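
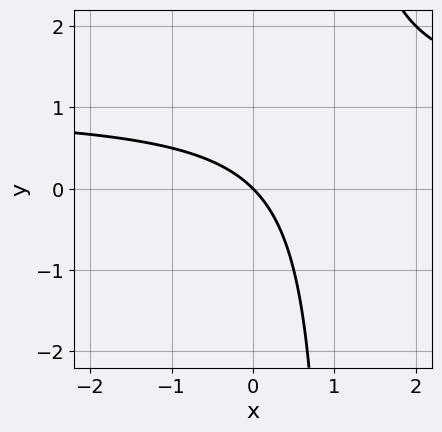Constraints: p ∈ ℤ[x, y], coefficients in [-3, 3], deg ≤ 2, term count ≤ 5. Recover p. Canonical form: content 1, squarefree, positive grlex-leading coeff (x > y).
x*y - x - y

(a) Degree: a generic line meets the curve in up to 2 points, so deg p = 2.
(b) Checking where it meets the axes: it crosses the x-axis at the gridline x = 0; it meets the y-axis at y = 0 (among the integer gridlines).
(c) Assembling these constraints gives the stated polynomial.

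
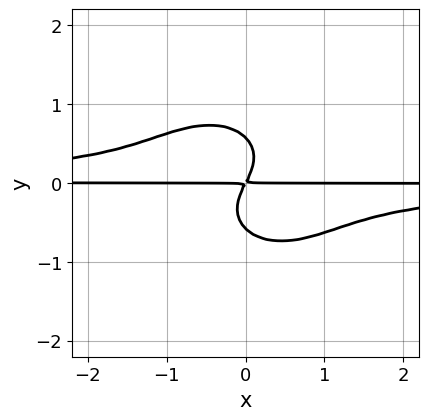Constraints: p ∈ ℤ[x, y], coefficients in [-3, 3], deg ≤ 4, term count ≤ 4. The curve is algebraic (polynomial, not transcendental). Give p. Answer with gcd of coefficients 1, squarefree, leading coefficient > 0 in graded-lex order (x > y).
First, the degree is 4 — no degree-3 curve has this shape.
Then, checking where it meets the axes: every point of the x-axis in the box is on the curve.
Finally, together with the visible shape, these determine p as stated.

3*x^2*y^2 + 3*y^4 + 2*x*y - y^2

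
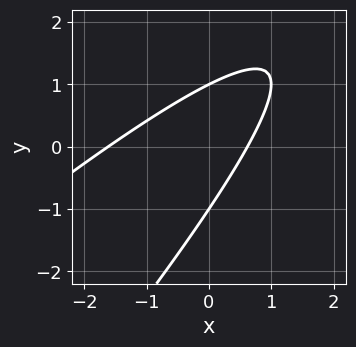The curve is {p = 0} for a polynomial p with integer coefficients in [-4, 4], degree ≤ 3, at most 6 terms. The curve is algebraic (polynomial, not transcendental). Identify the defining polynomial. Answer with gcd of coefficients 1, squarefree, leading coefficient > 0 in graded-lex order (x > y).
(a) The degree is 2 — the shape is more complex than any degree-1 curve.
(b) Reading off the gridlines: among the integer gridlines, it crosses the y-axis at y ∈ {-1, 1}.
(c) These observations pin down the coefficients.

x^2 - 2*x*y + y^2 + x - 1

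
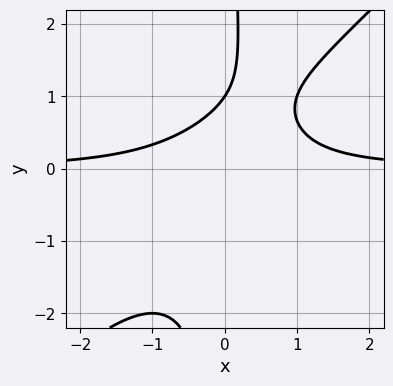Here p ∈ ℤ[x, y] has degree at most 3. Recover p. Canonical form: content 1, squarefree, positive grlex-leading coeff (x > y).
3*x^2*y - 3*x*y^2 + 2*y - 2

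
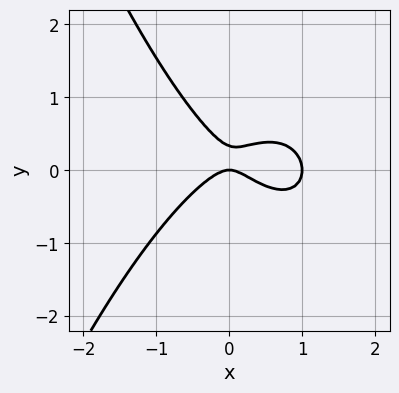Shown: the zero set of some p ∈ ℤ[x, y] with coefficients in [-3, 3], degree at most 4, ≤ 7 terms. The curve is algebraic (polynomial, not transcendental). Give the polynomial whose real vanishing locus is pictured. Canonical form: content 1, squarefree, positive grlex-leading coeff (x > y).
2*x^3 - 2*x^2 + x*y + 3*y^2 - y

(a) The degree is 3 — the shape is more complex than any degree-2 curve.
(b) From the visible intercepts: it meets the y-axis at y = 0 (among the integer gridlines); the x-axis gridline crossings are at x ∈ {0, 1}.
(c) The integer polynomial consistent with all of this is the stated p.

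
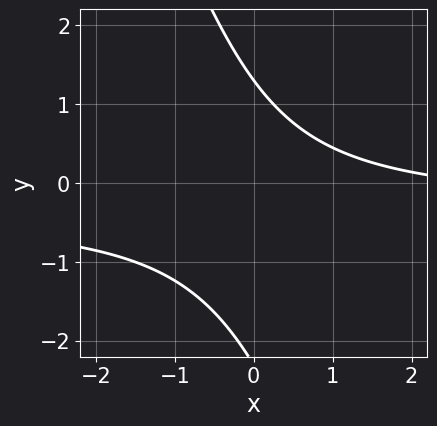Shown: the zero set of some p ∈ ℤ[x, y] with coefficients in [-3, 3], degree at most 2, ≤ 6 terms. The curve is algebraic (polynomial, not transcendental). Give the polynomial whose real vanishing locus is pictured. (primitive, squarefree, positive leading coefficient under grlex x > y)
The degree is 2 — the shape is more complex than any degree-1 curve.
Observable constraints: the curve avoids every integer x-axis point in the box.
These observations pin down the coefficients.

3*x*y + y^2 + x + y - 3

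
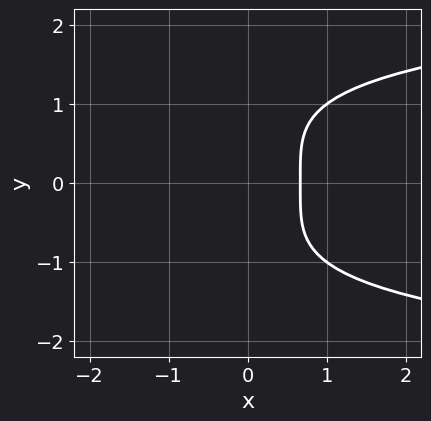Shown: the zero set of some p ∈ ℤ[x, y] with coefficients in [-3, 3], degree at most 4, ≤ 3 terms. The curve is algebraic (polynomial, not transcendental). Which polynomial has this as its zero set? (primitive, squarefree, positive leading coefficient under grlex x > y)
y^4 - 3*x + 2

1. The degree is 4 — a generic line meets the curve in up to 4 points.
2. Symmetries: mirror symmetry y ↦ −y ⇒ only even powers of y.
3. From the visible intercepts: the curve avoids every integer y-axis point in the box.
4. Matching integer coefficients to the picture gives p.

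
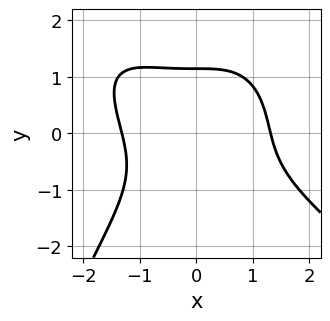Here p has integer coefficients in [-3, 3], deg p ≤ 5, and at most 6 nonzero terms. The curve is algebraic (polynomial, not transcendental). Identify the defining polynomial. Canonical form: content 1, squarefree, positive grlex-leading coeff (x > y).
1. The degree is 4 — the shape is more complex than any degree-3 curve.
2. Matching integer coefficients to the picture gives p.

x^4 + x^3*y + 2*y^3 - 3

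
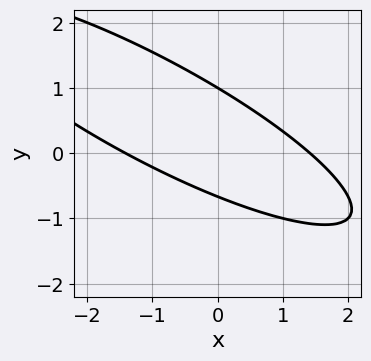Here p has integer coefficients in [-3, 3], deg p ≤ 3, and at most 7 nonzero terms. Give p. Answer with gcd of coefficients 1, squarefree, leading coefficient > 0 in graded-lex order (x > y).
x^2 + 3*x*y + 3*y^2 - y - 2

deg p = 2.
From the axis intercepts and sections: it meets the y-axis at y = 1 (among the integer gridlines).
Fitting integer coefficients to these (and the overall shape) gives p.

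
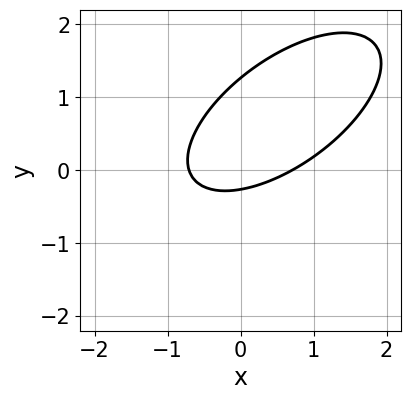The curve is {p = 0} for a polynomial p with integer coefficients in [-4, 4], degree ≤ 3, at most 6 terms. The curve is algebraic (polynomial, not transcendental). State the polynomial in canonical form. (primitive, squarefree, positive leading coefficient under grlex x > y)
2*x^2 - 3*x*y + 3*y^2 - 3*y - 1

1. Degree: a generic line meets the curve in up to 2 points, so deg p = 2.
2. Putting this together gives p.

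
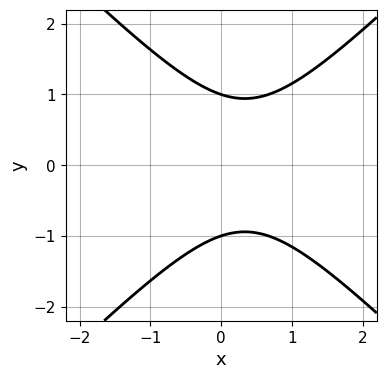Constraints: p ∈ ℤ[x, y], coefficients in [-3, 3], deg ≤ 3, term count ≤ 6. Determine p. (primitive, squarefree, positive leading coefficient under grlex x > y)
3*x^2 - 3*y^2 - 2*x + 3

Degree: the shape is more complex than any degree-1 curve, so deg p = 2.
Symmetries: mirror symmetry y ↦ −y ⇒ only even powers of y.
From the axis intercepts and sections: among the integer gridlines, it crosses the y-axis at y ∈ {-1, 1}; the curve avoids every integer x-axis point in the box.
Solving for integer coefficients yields p as stated.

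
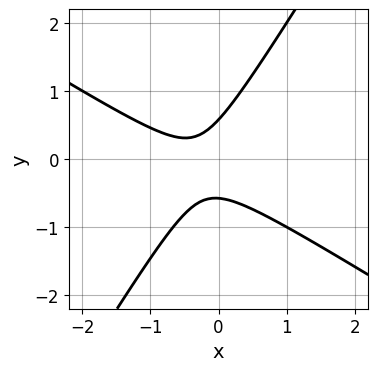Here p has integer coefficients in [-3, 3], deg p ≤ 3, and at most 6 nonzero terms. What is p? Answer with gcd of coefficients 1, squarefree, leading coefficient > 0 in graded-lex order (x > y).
3*x^2 + 3*x*y - 3*y^2 + 2*x + 1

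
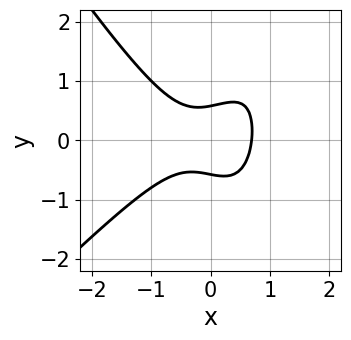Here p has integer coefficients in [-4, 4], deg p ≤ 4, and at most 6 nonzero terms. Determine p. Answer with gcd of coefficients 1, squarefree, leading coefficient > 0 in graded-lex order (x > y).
3*x^3 - x^2*y - 2*x*y^2 + 3*y^2 - 1

Degree: a generic line meets the curve in up to 3 points, so deg p = 3.
Solving for integer coefficients yields p as stated.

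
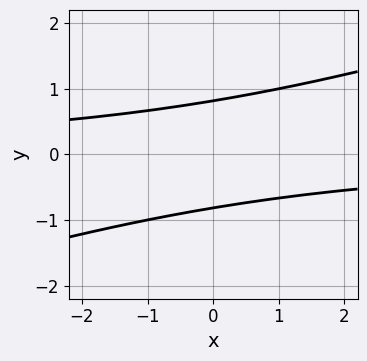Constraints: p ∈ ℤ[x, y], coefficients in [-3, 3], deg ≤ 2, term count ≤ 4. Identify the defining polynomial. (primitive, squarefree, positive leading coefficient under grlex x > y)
x*y - 3*y^2 + 2

First, degree: a generic line meets the curve in up to 2 points, so deg p = 2.
Next, against the integer gridlines: no x-intercept at any integer in the box.
Finally, assembling these constraints gives the stated polynomial.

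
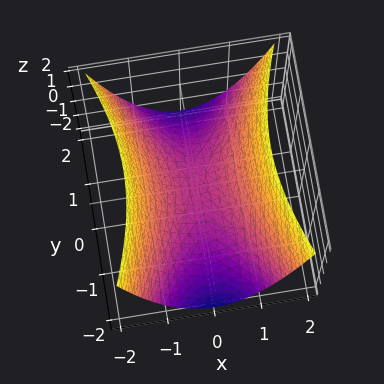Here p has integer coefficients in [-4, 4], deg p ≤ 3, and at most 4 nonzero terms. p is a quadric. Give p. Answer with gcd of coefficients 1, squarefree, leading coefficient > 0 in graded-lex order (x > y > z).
3*x^2 - y^2 - 3*z

First, deg p = 2. A hyperbolic paraboloid; a quadric.
Then, symmetries: the x ↦ −x reflection is a symmetry, so x appears only in even powers; the y ↦ −y reflection is a symmetry, so y appears only in even powers.
Next, observable constraints: it meets the z-axis at z = 0 (among the integer gridlines); it meets the x-axis at x = 0 (among the integer gridlines); one y-axis crossing is at y = 0.
Finally, these observations pin down the coefficients.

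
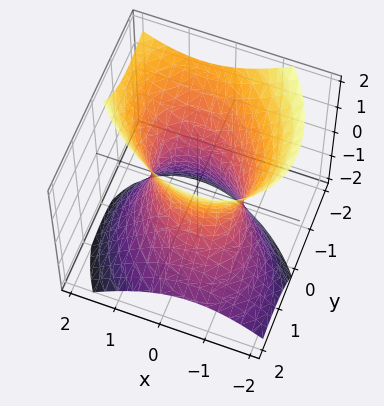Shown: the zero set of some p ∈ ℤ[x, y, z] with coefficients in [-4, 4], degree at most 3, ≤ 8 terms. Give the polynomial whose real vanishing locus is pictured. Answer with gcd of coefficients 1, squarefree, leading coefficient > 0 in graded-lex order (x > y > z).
3*x^2 + 2*x*y + 3*y^2 + 3*y*z - 2*z^2 - 3

First, degree: no degree-1 surface has this shape, so deg p = 2.
Then, reading off the gridlines: among the integer gridlines, it crosses the y-axis at y ∈ {-1, 1}; among the integer gridlines, it crosses the x-axis at x ∈ {-1, 1}; no z-intercept at any integer in the box.
Finally, these observations pin down the coefficients.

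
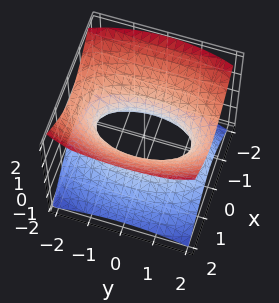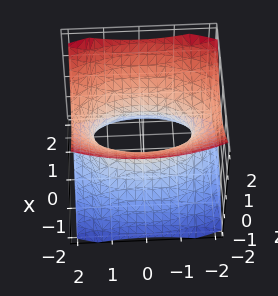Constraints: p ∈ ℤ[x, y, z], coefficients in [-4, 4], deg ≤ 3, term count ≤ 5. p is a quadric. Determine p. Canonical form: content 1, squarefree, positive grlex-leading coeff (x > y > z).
3*x^2 + y^2 - 3*z^2 - 2

(a) The degree is 2 — one connected sheet with a waist; a quadric.
(b) Symmetries: it's symmetric under z → −z, forcing even powers of z; mirror symmetry y ↦ −y ⇒ only even powers of y; it's symmetric under x → −x, forcing even powers of x.
(c) Reading off the gridlines: it misses every integer gridline on the z-axis.
(d) Solving for integer coefficients yields p as stated.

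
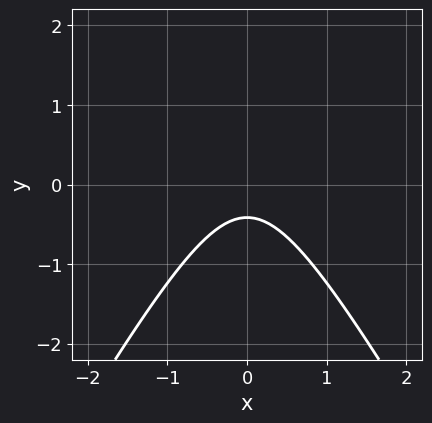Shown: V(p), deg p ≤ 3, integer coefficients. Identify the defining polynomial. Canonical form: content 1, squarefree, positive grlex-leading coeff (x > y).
3*x^2 - y^2 + 2*y + 1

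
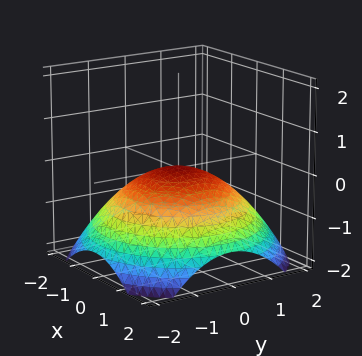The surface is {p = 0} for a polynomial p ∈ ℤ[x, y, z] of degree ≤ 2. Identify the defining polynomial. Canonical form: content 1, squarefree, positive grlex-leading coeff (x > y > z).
x^2 + y^2 + 3*z

Degree: a paraboloid; a quadric, so deg p = 2.
Symmetry: every cross-section ⟂ z is a circle, so x, y appear only via x² + y².
Against the integer gridlines: a circular section at z = -1 has radius between 1 and 2; it crosses the z-axis at the gridline z = 0; it meets the y-axis at y = 0 (among the integer gridlines).
Putting this together gives p.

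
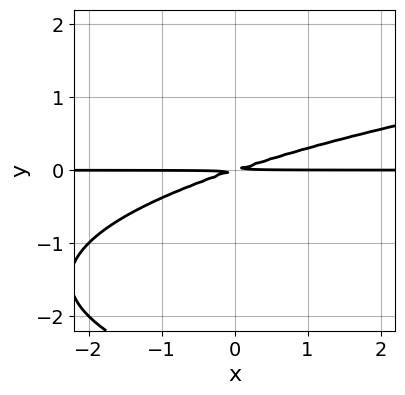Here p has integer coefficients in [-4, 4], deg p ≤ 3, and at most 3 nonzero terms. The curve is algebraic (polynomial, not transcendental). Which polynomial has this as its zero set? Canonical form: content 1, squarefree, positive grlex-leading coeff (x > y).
y^3 - x*y + 3*y^2

1. Degree: no degree-2 curve has this shape, so deg p = 3.
2. Against the integer gridlines: the visible x-axis segment lies entirely on the curve.
3. Assembling these constraints gives the stated polynomial.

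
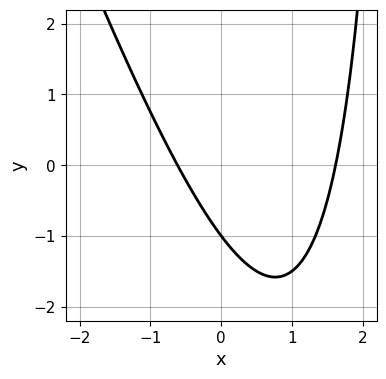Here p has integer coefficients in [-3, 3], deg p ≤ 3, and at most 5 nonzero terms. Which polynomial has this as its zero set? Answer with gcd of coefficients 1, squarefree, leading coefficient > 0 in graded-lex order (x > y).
1. The degree is 2 — no degree-1 curve has this shape.
2. From the visible intercepts: one y-axis crossing is at y = -1.
3. The integer polynomial consistent with all of this is the stated p.

3*x^2 + x*y - 3*x - 3*y - 3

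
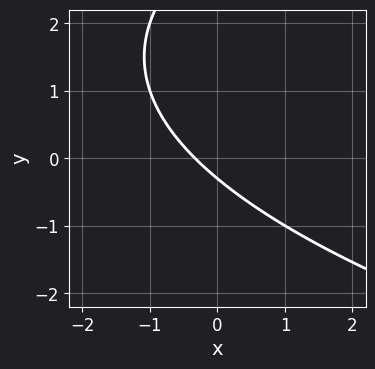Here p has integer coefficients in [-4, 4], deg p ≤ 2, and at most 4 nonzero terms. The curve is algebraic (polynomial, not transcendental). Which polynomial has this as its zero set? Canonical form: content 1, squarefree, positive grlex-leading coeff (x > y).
y^2 - 3*x - 3*y - 1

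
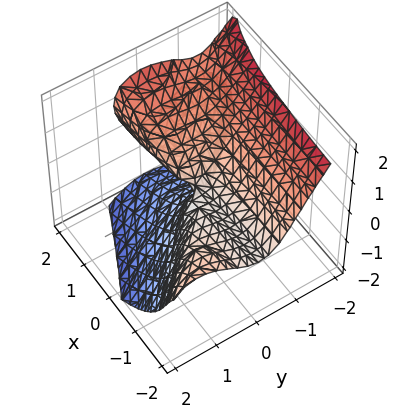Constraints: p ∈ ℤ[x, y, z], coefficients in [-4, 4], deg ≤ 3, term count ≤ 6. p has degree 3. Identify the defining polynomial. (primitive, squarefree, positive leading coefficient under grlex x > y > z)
First, deg p = 3. No degree-2 surface has this shape.
Next, against the integer gridlines: one y-axis crossing is at y = 0; it crosses the z-axis at the gridline z = 0; every point of the x-axis in the box is on the surface.
Finally, putting this together gives p.

3*x*y^2 + 3*y^3 + 2*z^3 - 3*x*z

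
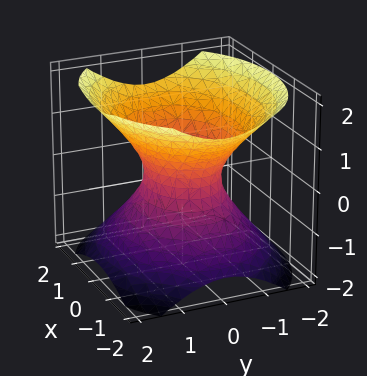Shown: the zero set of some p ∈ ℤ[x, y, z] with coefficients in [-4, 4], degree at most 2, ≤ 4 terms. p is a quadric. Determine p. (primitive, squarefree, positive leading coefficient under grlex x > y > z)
The degree is 2 — an hourglass — one-sheet hyperboloid; a quadric.
Symmetries: mirror symmetry y ↦ −y ⇒ only even powers of y; mirror symmetry x ↦ −x ⇒ only even powers of x; the z ↦ −z reflection is a symmetry, so z appears only in even powers.
Checking where it meets the axes: the surface avoids every integer z-axis point in the box; among the integer gridlines, it crosses the x-axis at x ∈ {-1, 1}.
The integer polynomial consistent with all of this is the stated p.

2*x^2 + 3*y^2 - 3*z^2 - 2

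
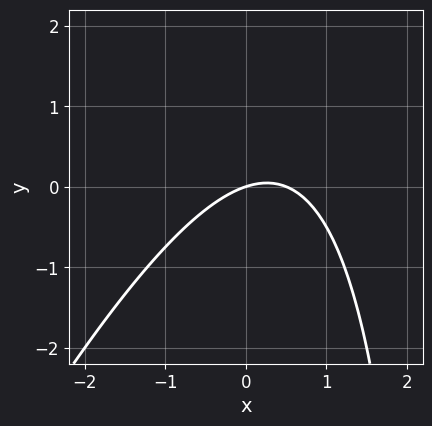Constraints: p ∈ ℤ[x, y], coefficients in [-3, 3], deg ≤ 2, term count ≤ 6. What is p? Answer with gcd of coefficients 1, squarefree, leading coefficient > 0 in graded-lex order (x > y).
(a) deg p = 2.
(b) Checking where it meets the axes: it meets the x-axis at x = 0 (among the integer gridlines); it meets the y-axis at y = 0 (among the integer gridlines).
(c) Matching integer coefficients to the picture gives p.

2*x^2 - x*y - x + 3*y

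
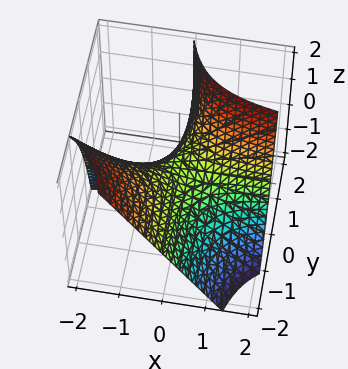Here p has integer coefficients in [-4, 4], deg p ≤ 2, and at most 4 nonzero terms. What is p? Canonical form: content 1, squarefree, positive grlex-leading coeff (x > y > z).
3*x*y + y*z - 2*z

First, degree: a generic line meets the surface in up to 2 points, so deg p = 2.
Next, from the axis intercepts and sections: the visible x-axis segment lies entirely on the surface; the visible y-axis segment lies entirely on the surface; one z-axis crossing is at z = 0.
Finally, solving for integer coefficients yields p as stated.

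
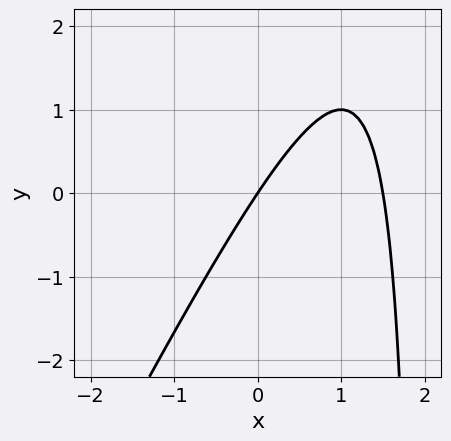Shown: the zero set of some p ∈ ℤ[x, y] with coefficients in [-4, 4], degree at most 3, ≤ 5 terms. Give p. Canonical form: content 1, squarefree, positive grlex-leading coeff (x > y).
deg p = 2.
Checking where it meets the axes: it meets the x-axis at x = 0 (among the integer gridlines); one y-axis crossing is at y = 0.
The integer polynomial consistent with all of this is the stated p.

2*x^2 - x*y - 3*x + 2*y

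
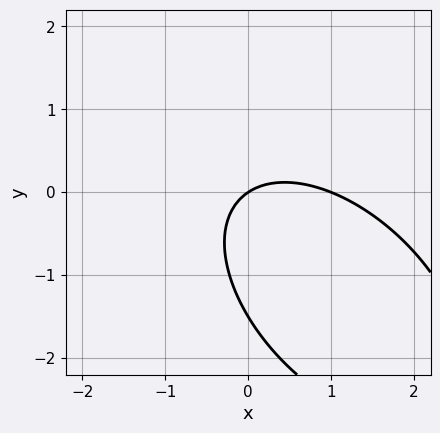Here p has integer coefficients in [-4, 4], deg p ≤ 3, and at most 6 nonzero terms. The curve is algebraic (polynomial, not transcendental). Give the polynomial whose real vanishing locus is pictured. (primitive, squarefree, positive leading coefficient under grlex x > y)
1. Degree: the shape is more complex than any degree-1 curve, so deg p = 2.
2. Reading off the gridlines: among the integer gridlines, it crosses the x-axis at x ∈ {0, 1}; it crosses the y-axis at the gridline y = 0.
3. Putting this together gives p.

2*x^2 + 2*x*y + 2*y^2 - 2*x + 3*y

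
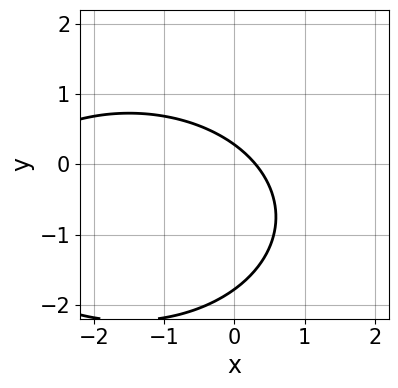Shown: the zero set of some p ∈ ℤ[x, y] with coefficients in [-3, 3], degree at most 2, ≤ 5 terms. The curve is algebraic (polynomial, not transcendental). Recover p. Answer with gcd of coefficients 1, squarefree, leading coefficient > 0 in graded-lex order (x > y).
First, deg p = 2. No degree-1 curve has this shape.
Finally, matching integer coefficients to the picture gives p.

x^2 + 2*y^2 + 3*x + 3*y - 1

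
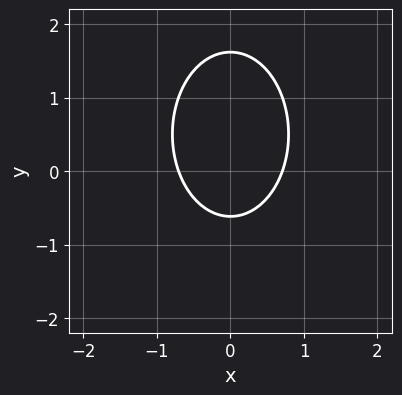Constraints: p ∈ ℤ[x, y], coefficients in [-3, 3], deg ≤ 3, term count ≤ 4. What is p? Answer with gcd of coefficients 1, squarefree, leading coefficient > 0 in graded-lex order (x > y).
2*x^2 + y^2 - y - 1

First, the degree is 2 — a generic line meets the curve in up to 2 points.
Then, symmetries: it's symmetric under x → −x, forcing even powers of x.
Finally, together with the visible shape, these determine p as stated.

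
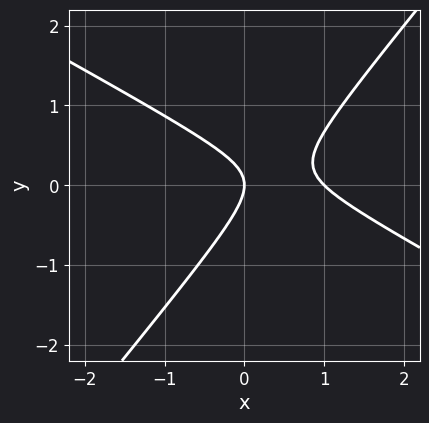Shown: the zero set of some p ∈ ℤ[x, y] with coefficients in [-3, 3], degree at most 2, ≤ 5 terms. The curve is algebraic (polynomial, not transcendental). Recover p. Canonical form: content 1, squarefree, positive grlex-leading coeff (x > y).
2*x^2 + 2*x*y - 3*y^2 - 2*x

The degree is 2 — the shape is more complex than any degree-1 curve.
Checking where it meets the axes: it meets the y-axis at y = 0 (among the integer gridlines); the x-axis gridline crossings are at x ∈ {0, 1}.
Together with the visible shape, these determine p as stated.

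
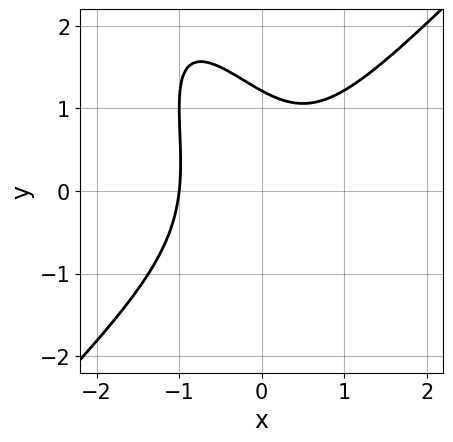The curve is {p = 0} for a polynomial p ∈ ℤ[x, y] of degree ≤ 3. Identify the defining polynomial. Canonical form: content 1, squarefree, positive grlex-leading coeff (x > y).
Degree: no degree-2 curve has this shape, so deg p = 3.
Observable constraints: it meets the x-axis at x = -1 (among the integer gridlines).
Matching integer coefficients to the picture gives p.

3*x^3 - 2*x*y^2 - y^3 - y + 3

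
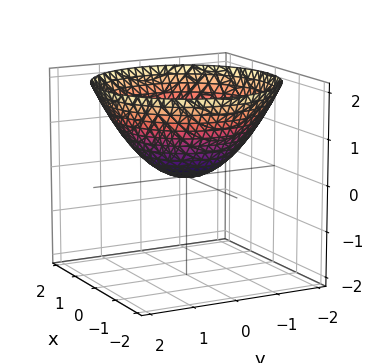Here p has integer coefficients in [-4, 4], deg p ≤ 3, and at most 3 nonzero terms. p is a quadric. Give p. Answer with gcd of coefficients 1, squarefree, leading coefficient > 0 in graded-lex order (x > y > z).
x^2 + y^2 - 2*z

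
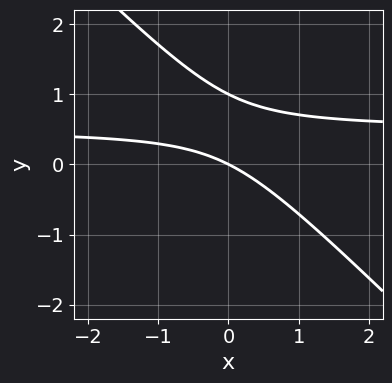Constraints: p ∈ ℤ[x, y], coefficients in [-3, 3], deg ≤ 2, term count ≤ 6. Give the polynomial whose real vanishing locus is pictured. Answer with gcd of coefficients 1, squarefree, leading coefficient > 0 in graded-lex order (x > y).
1. Degree: the shape is more complex than any degree-1 curve, so deg p = 2.
2. Reading off the gridlines: among the integer gridlines, it crosses the y-axis at y ∈ {0, 1}; one x-axis crossing is at x = 0.
3. These observations pin down the coefficients.

2*x*y + 2*y^2 - x - 2*y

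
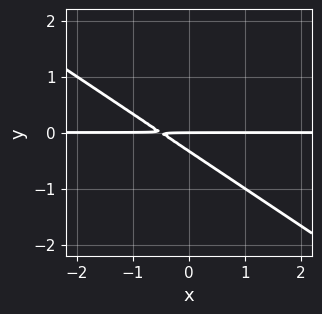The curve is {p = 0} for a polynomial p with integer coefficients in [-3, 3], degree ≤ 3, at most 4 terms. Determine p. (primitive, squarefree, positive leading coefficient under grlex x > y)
2*x*y + 3*y^2 + y

(a) The degree is 2 — a generic line meets the curve in up to 2 points.
(b) Observable constraints: every point of the x-axis in the box is on the curve; it crosses the y-axis at the gridline y = 0.
(c) Together with the visible shape, these determine p as stated.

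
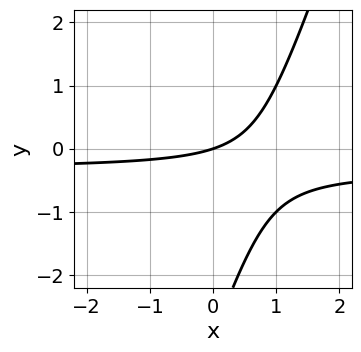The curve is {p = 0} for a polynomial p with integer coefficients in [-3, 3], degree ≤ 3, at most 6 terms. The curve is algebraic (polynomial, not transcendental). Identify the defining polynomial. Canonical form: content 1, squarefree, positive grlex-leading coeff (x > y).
First, degree: a generic line meets the curve in up to 2 points, so deg p = 2.
Next, from the visible intercepts: it crosses the x-axis at the gridline x = 0; one y-axis crossing is at y = 0.
Finally, assembling these constraints gives the stated polynomial.

3*x*y - y^2 + x - 3*y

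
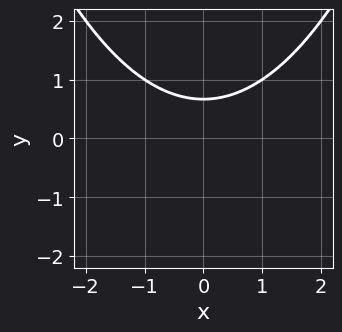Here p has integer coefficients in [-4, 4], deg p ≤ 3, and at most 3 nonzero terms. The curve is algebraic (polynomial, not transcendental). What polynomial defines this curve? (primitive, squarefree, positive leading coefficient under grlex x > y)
x^2 - 3*y + 2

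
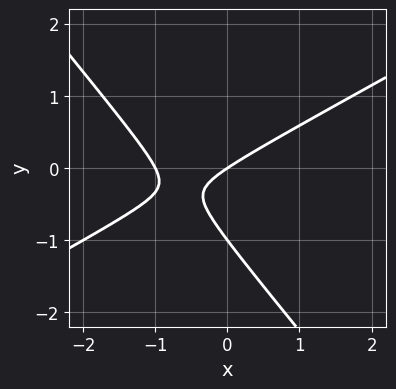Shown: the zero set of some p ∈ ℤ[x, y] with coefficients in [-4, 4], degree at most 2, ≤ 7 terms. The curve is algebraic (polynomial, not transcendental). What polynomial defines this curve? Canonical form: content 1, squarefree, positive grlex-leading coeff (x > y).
1. deg p = 2. A generic line meets the curve in up to 2 points.
2. From the axis intercepts and sections: among the integer gridlines, it crosses the x-axis at x ∈ {-1, 0}; among the integer gridlines, it crosses the y-axis at y ∈ {-1, 0}.
3. These observations pin down the coefficients.

2*x^2 - 2*x*y - 3*y^2 + 2*x - 3*y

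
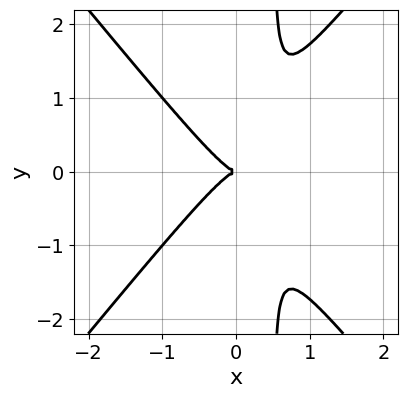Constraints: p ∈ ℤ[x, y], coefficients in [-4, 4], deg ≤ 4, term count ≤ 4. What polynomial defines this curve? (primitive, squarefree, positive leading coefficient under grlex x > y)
3*x^3 - 2*x*y^2 + y^2

(a) The degree is 3 — no degree-2 curve has this shape.
(b) Symmetries: mirror symmetry y ↦ −y ⇒ only even powers of y.
(c) Checking where it meets the axes: it meets the y-axis at y = 0 (among the integer gridlines); it crosses the x-axis at the gridline x = 0.
(d) Fitting integer coefficients to these (and the overall shape) gives p.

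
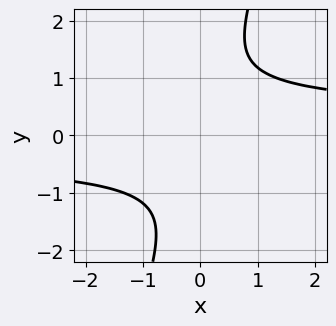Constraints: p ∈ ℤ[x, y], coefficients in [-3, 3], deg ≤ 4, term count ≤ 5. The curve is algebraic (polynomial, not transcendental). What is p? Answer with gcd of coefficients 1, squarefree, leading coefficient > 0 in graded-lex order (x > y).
(a) The degree is 4 — a generic line meets the curve in up to 4 points.
(b) Checking where it meets the axes: it misses every integer gridline on the x-axis; it misses every integer gridline on the y-axis.
(c) Solving for integer coefficients yields p as stated.

3*x*y^3 - y^4 - 3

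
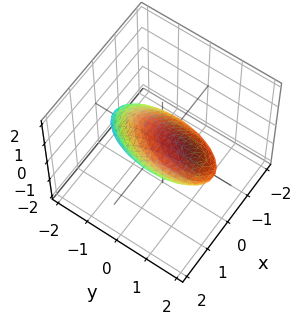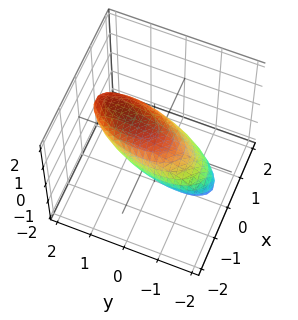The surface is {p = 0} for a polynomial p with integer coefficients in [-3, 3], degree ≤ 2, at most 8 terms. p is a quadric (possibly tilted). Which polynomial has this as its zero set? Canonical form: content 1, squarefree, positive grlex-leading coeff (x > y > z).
3*x^2 - x*y + y^2 - 2*y*z + 3*z^2 - 2

(a) deg p = 2. A generic line meets the surface in up to 2 points.
(b) Solving for integer coefficients yields p as stated.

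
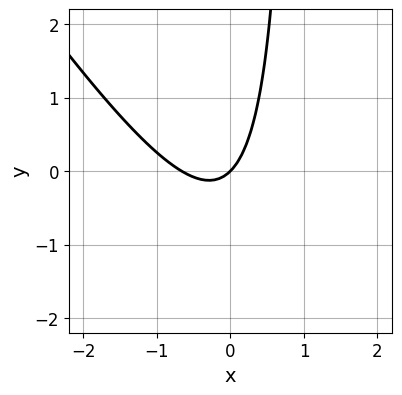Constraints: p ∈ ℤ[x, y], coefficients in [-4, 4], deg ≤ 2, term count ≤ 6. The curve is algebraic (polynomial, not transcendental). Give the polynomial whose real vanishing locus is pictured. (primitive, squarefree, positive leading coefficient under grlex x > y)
3*x^2 + 2*x*y + 2*x - 2*y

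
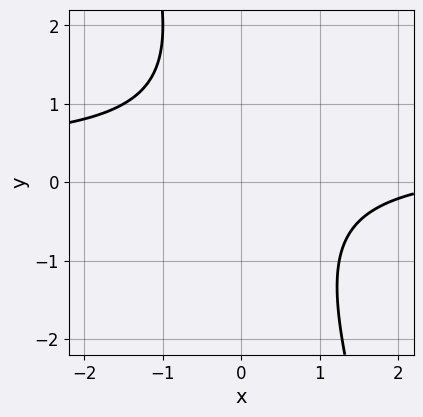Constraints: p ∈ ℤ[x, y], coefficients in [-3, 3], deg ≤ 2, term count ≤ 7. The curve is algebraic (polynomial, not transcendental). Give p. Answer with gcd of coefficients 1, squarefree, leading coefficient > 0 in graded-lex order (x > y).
3*x*y + y^2 - x - y + 3

1. deg p = 2. A generic line meets the curve in up to 2 points.
2. From the visible intercepts: no x-intercept at any integer in the box; the curve avoids every integer y-axis point in the box.
3. The integer polynomial consistent with all of this is the stated p.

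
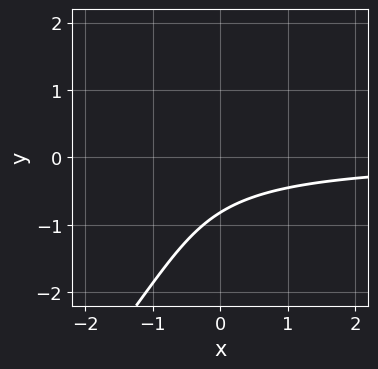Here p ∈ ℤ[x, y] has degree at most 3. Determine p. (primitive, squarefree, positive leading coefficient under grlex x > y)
1. deg p = 3. The shape is more complex than any degree-2 curve.
2. Observable constraints: it misses every integer gridline on the x-axis.
3. Together with the visible shape, these determine p as stated.

x*y^2 - y^3 - 3*x*y - 3*y - 3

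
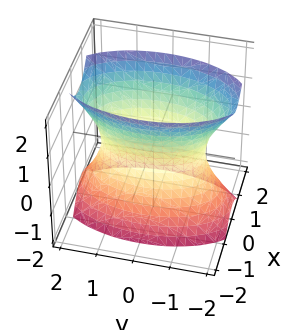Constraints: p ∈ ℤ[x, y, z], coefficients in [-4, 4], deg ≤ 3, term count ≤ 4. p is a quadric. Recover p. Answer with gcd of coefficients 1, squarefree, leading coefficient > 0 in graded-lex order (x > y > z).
(a) Degree: an hourglass — one-sheet hyperboloid; a quadric, so deg p = 2.
(b) Symmetries: mirror symmetry y ↦ −y ⇒ only even powers of y; it's symmetric under x → −x, forcing even powers of x; it's symmetric under z → −z, forcing even powers of z.
(c) From the axis intercepts and sections: no z-intercept at any integer in the box.
(d) Matching integer coefficients to the picture gives p.

3*x^2 + y^2 - z^2 - 2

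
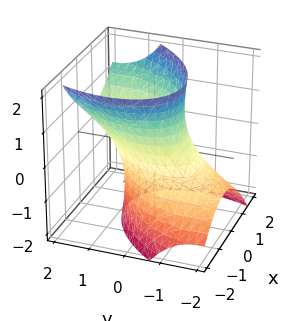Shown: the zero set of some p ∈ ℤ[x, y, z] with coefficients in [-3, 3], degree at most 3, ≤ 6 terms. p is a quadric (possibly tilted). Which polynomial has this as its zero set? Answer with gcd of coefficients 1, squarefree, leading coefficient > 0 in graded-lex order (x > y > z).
(a) deg p = 2. A generic line meets the surface in up to 2 points.
(b) Observable constraints: the x-axis gridline crossings are at x ∈ {-1, 1}; no z-intercept at any integer in the box.
(c) Matching integer coefficients to the picture gives p.

3*x^2 - 2*x*y + 2*y^2 - 3*y*z - z^2 - 3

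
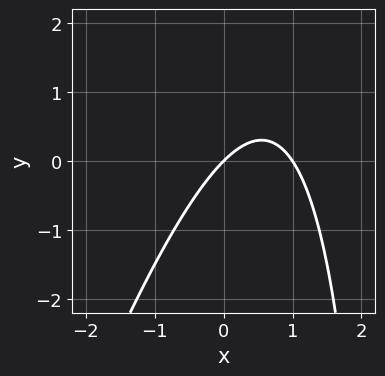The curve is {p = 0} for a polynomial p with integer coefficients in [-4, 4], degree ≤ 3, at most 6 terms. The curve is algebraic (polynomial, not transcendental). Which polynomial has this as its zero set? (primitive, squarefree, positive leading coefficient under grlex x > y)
1. The degree is 2 — a generic line meets the curve in up to 2 points.
2. Against the integer gridlines: the x-axis gridline crossings are at x ∈ {0, 1}; it meets the y-axis at y = 0 (among the integer gridlines).
3. Putting this together gives p.

3*x^2 - x*y - 3*x + 3*y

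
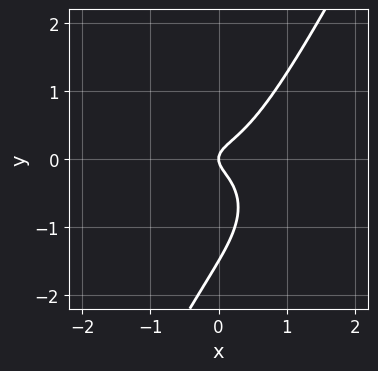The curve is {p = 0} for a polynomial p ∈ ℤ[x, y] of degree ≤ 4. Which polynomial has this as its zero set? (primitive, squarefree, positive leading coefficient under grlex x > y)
3*x^3 + 3*x*y^2 - 2*y^3 - 3*y^2 + x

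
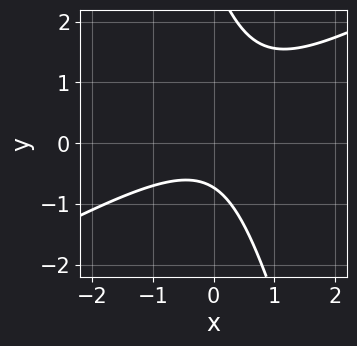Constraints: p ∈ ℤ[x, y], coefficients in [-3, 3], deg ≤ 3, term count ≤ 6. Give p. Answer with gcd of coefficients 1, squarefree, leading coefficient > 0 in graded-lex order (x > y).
2*x^2 - 3*x*y - y^2 + 2*y + 2

1. Degree: the shape is more complex than any degree-1 curve, so deg p = 2.
2. From the visible intercepts: the curve avoids every integer x-axis point in the box.
3. Putting this together gives p.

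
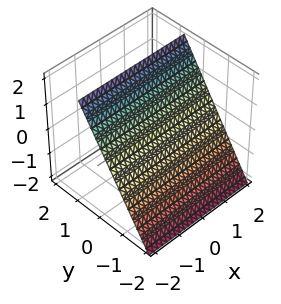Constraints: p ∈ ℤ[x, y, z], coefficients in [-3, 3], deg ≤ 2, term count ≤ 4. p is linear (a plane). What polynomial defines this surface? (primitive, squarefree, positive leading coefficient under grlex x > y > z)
3*y - 2*z + 2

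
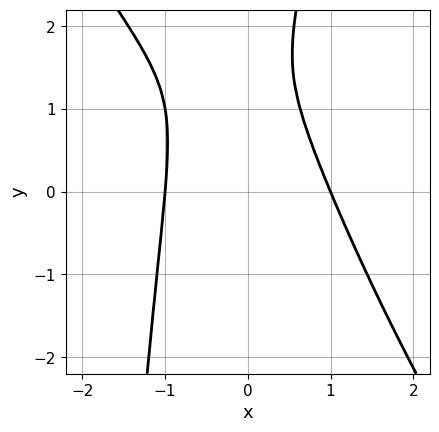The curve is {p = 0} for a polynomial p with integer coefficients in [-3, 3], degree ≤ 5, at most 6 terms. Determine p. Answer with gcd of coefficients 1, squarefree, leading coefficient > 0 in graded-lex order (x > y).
1. deg p = 4. The shape is more complex than any degree-3 curve.
2. Observable constraints: it misses every integer gridline on the y-axis; among the integer gridlines, it crosses the x-axis at x ∈ {-1, 1}.
3. Assembling these constraints gives the stated polynomial.

3*x^4 + 2*x^3*y - y^2 + 3*y - 3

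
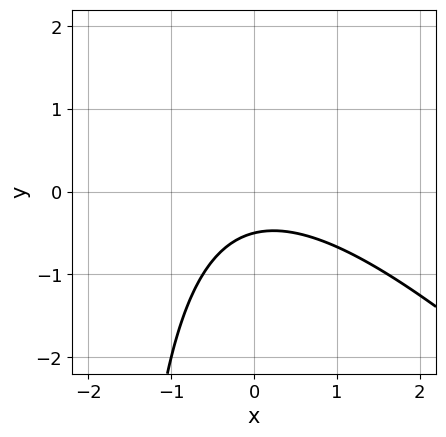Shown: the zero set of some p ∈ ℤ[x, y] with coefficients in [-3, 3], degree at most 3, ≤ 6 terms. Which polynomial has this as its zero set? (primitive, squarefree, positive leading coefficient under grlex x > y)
(a) deg p = 2. No degree-1 curve has this shape.
(b) From the axis intercepts and sections: no x-intercept at any integer in the box.
(c) The integer polynomial consistent with all of this is the stated p.

x^2 + x*y + 2*y + 1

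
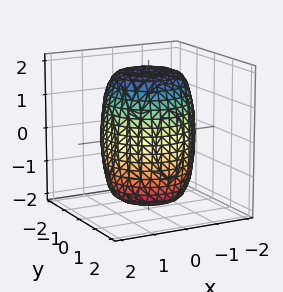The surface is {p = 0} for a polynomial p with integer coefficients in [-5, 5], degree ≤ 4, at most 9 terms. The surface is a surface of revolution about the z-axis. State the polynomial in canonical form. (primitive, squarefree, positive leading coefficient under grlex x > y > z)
First, degree: no degree-3 surface has this shape, so deg p = 4.
Then, by symmetry, every cross-section ⟂ z is a circle, so x, y appear only via x² + y².
Then, against the integer gridlines: a circular section at z = -1 has radius between 1 and 2.
Finally, together with the visible shape, these determine p as stated.

2*x^4 + 4*x^2*y^2 + 2*y^4 - 2*x^2 - 2*y^2 + z^2 - 3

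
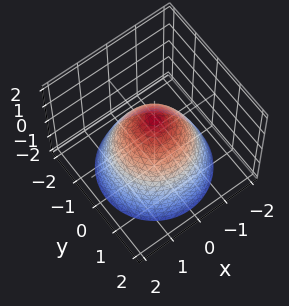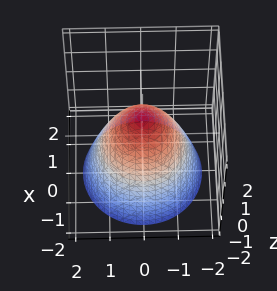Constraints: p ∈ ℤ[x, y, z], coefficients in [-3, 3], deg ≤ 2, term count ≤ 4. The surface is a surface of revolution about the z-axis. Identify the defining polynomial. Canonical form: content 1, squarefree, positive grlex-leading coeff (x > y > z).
x^2 + y^2 + z - 1

First, the degree is 2 — no degree-1 surface has this shape.
Next, symmetry: the surface is invariant under rotation about z: p = q(x² + y², z).
Then, observable constraints: one z-axis crossing is at z = 1; the x-axis gridline crossings are at x ∈ {-1, 1}; a circular section at z = -1 has radius between 1 and 2; among the integer gridlines, it crosses the y-axis at y ∈ {-1, 1}.
Finally, the integer polynomial consistent with all of this is the stated p.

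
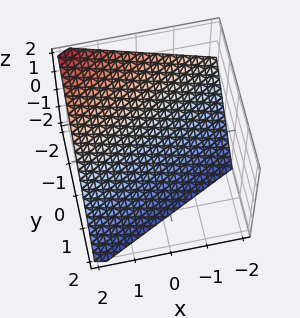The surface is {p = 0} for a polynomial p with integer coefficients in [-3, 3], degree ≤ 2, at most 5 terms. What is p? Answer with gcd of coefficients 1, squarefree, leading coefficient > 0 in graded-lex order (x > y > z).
x - 2*y - 2*z - 2

(a) deg p = 1.
(b) Reading off the gridlines: it crosses the z-axis at the gridline z = -1; it crosses the x-axis at the gridline x = 2; one y-axis crossing is at y = -1.
(c) Solving for integer coefficients yields p as stated.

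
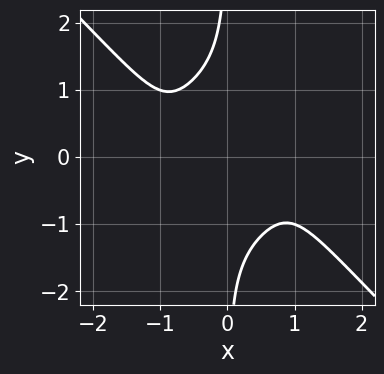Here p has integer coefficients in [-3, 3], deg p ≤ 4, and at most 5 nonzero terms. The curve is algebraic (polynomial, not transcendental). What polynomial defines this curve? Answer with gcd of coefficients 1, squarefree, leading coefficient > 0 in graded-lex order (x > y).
First, deg p = 4. A generic line meets the curve in up to 4 points.
Then, observable constraints: the curve avoids every integer x-axis point in the box; the curve avoids every integer y-axis point in the box.
Finally, solving for integer coefficients yields p as stated.

x^4 + x*y^3 - x^2 + 1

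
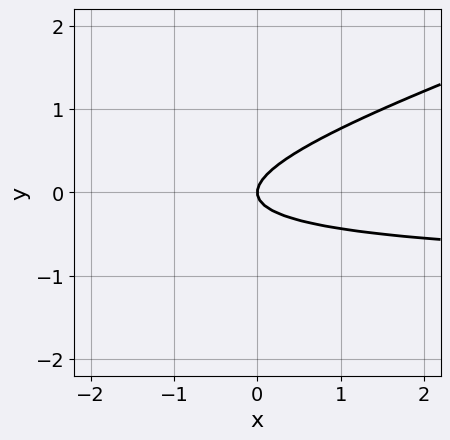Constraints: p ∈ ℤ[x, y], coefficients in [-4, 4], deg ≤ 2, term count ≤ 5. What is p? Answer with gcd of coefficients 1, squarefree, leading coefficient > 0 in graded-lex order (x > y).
Degree: a generic line meets the curve in up to 2 points, so deg p = 2.
Reading off the gridlines: one y-axis crossing is at y = 0; it crosses the x-axis at the gridline x = 0.
Assembling these constraints gives the stated polynomial.

x*y - 3*y^2 + x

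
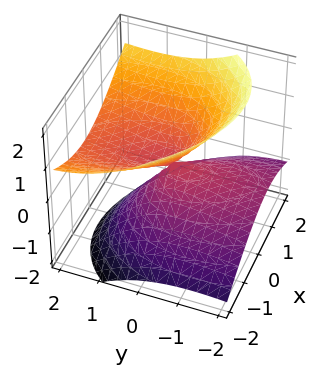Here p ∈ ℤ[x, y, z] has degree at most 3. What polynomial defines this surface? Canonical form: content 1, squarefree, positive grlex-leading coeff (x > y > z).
2*x^2 + x*y + y^2 - 3*y*z - 3*z^2

First, degree: the shape is more complex than any degree-1 surface, so deg p = 2.
Then, checking where it meets the axes: it meets the z-axis at z = 0 (among the integer gridlines); it meets the x-axis at x = 0 (among the integer gridlines); it meets the y-axis at y = 0 (among the integer gridlines).
Finally, assembling these constraints gives the stated polynomial.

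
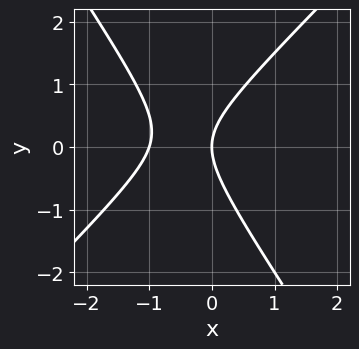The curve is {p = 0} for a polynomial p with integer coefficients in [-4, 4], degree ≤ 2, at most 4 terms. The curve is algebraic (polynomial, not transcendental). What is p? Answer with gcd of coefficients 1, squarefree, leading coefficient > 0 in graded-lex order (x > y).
1. deg p = 2. The shape is more complex than any degree-1 curve.
2. Reading off the gridlines: among the integer gridlines, it crosses the x-axis at x ∈ {-1, 0}; it crosses the y-axis at the gridline y = 0.
3. Solving for integer coefficients yields p as stated.

3*x^2 - x*y - 2*y^2 + 3*x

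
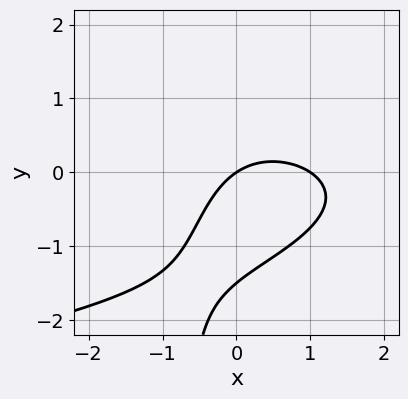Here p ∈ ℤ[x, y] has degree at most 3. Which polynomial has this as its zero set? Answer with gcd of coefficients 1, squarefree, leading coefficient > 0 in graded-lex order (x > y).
2*x*y^2 + 2*x^2 + 2*y^2 - 2*x + 3*y

Degree: the shape is more complex than any degree-2 curve, so deg p = 3.
From the visible intercepts: it crosses the y-axis at the gridline y = 0; the x-axis gridline crossings are at x ∈ {0, 1}.
Solving for integer coefficients yields p as stated.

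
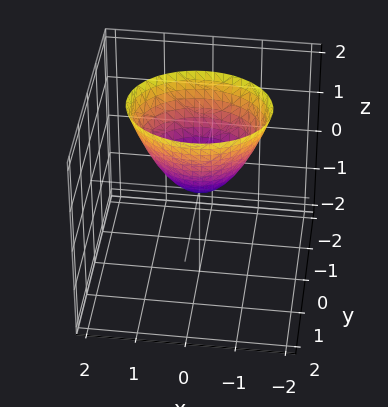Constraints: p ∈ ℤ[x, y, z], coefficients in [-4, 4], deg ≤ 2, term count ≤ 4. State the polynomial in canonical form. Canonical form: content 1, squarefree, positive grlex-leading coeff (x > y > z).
deg p = 2.
Symmetries: it's symmetric under x → −x, forcing even powers of x; mirror symmetry y ↦ −y ⇒ only even powers of y.
Against the integer gridlines: it meets the y-axis at y = 0 (among the integer gridlines); one x-axis crossing is at x = 0.
The integer polynomial consistent with all of this is the stated p.

2*x^2 + 3*y^2 - 2*z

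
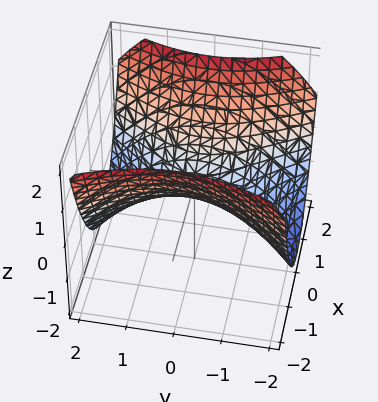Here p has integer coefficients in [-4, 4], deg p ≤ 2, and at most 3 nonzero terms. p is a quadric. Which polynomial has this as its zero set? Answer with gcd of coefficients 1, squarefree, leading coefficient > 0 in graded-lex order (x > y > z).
(a) deg p = 2. A saddle surface; a quadric.
(b) Symmetries: the x ↦ −x reflection is a symmetry, so x appears only in even powers; mirror symmetry y ↦ −y ⇒ only even powers of y.
(c) Checking where it meets the axes: it meets the y-axis at y = 0 (among the integer gridlines); one z-axis crossing is at z = 0; one x-axis crossing is at x = 0.
(d) Putting this together gives p.

2*x^2 - y^2 - 3*z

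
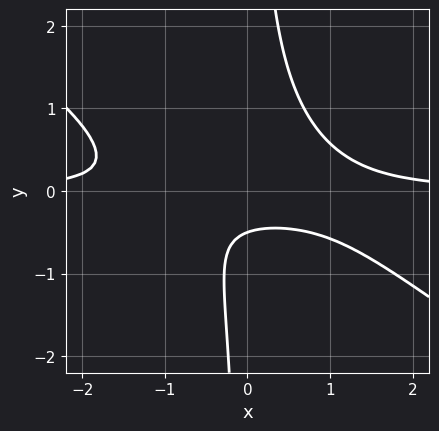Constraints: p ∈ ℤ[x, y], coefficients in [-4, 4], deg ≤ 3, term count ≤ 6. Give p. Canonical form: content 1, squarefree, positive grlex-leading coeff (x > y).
(a) deg p = 3. A generic line meets the curve in up to 3 points.
(b) Observable constraints: the curve avoids every integer x-axis point in the box.
(c) The integer polynomial consistent with all of this is the stated p.

2*x^2*y + 3*x*y^2 - 2*y - 1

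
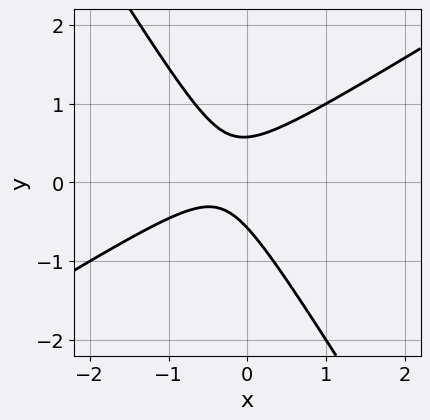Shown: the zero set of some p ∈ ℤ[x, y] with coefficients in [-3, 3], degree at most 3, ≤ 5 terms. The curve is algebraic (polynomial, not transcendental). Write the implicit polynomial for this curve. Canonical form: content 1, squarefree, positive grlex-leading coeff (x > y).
The degree is 2 — a generic line meets the curve in up to 2 points.
Reading off the gridlines: it misses every integer gridline on the x-axis.
The integer polynomial consistent with all of this is the stated p.

3*x^2 - 3*x*y - 3*y^2 + 2*x + 1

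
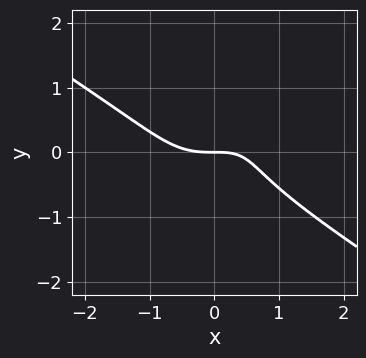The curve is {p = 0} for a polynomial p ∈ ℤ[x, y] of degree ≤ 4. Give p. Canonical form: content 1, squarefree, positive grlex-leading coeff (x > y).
Degree: the shape is more complex than any degree-2 curve, so deg p = 3.
Checking where it meets the axes: one y-axis crossing is at y = 0; one x-axis crossing is at x = 0.
Solving for integer coefficients yields p as stated.

2*x^3 - 3*x*y^2 + 3*y^3 - 2*x*y + 3*y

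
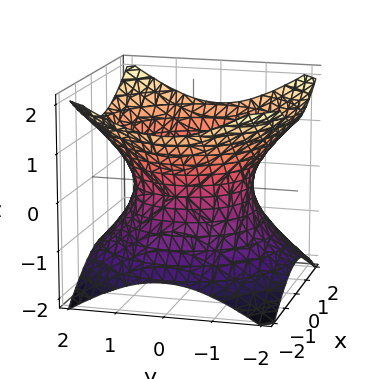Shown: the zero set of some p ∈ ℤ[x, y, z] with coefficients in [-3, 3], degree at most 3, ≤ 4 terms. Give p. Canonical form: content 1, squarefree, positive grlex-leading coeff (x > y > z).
Degree: an hourglass — one-sheet hyperboloid; a quadric, so deg p = 2.
Symmetries: the z ↦ −z reflection is a symmetry, so z appears only in even powers; every cross-section ⟂ z is a circle, so x, y appear only via x² + y².
Against the integer gridlines: it misses every integer gridline on the z-axis; a circular section at z = 0 has radius between 1 and 2.
The integer polynomial consistent with all of this is the stated p.

2*x^2 + 2*y^2 - 3*z^2 - 3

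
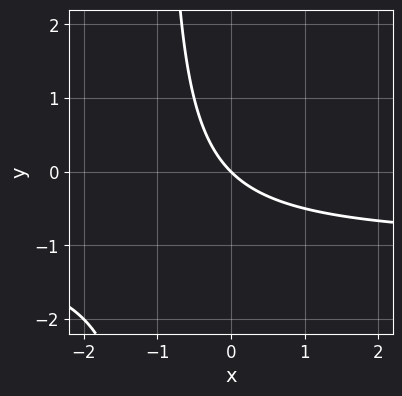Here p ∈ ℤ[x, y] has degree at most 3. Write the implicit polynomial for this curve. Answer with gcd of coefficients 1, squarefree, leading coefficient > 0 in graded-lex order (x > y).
deg p = 2.
From the axis intercepts and sections: it meets the x-axis at x = 0 (among the integer gridlines); one y-axis crossing is at y = 0.
Solving for integer coefficients yields p as stated.

x*y + x + y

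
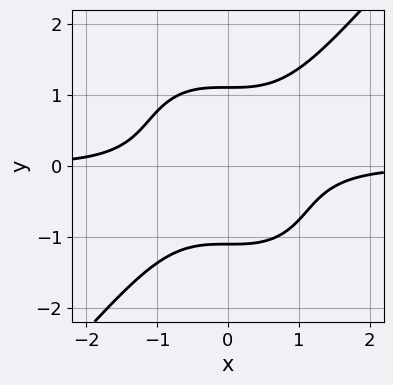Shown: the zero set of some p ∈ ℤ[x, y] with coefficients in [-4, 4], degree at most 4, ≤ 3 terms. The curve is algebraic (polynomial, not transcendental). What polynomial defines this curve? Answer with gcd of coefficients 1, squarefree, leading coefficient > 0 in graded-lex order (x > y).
3*x^3*y - 2*y^4 + 3

Degree: the shape is more complex than any degree-3 curve, so deg p = 4.
Checking where it meets the axes: the curve avoids every integer x-axis point in the box.
Assembling these constraints gives the stated polynomial.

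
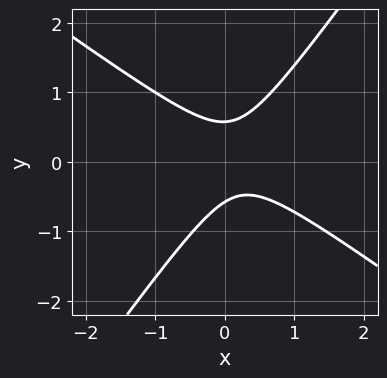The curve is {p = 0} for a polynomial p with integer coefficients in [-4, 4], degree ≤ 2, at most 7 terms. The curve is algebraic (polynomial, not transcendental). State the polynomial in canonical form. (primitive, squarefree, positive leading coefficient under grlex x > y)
deg p = 2. The shape is more complex than any degree-1 curve.
Against the integer gridlines: no x-intercept at any integer in the box.
Fitting integer coefficients to these (and the overall shape) gives p.

3*x^2 + 2*x*y - 3*y^2 - x + 1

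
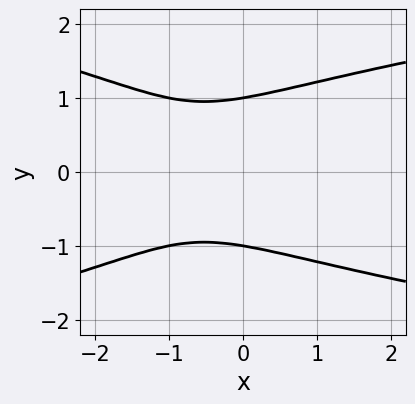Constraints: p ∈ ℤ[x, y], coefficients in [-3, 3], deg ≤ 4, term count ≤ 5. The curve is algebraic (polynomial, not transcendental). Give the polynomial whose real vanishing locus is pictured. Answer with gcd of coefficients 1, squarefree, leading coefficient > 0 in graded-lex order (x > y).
3*y^4 + x*y^2 - 2*x^2 - 3*x - 3

1. Degree: a generic line meets the curve in up to 4 points, so deg p = 4.
2. Symmetries: it's symmetric under y → −y, forcing even powers of y.
3. From the axis intercepts and sections: the y-axis gridline crossings are at y ∈ {-1, 1}; the curve avoids every integer x-axis point in the box.
4. The integer polynomial consistent with all of this is the stated p.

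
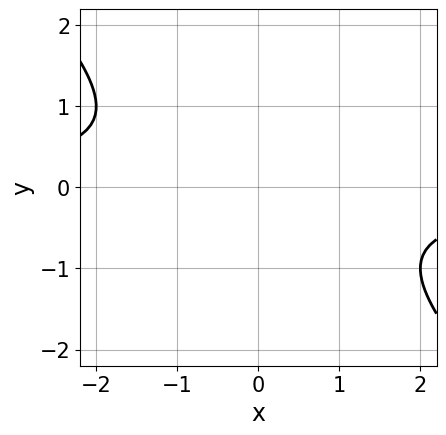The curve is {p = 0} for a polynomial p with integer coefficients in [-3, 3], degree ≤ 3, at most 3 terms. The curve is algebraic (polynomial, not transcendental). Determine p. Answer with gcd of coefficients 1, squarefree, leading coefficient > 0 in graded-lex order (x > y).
x*y + y^2 + 1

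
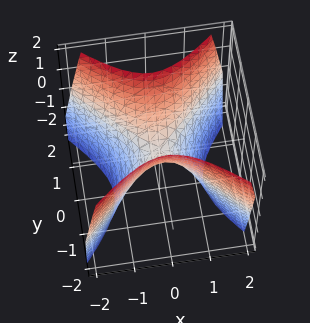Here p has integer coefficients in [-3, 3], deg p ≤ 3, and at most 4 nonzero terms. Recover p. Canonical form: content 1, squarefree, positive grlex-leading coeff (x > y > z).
3*x^2 - 3*y^2 + 2*z

1. deg p = 2. A saddle surface; a quadric.
2. Symmetries: mirror symmetry y ↦ −y ⇒ only even powers of y; the x ↦ −x reflection is a symmetry, so x appears only in even powers.
3. Against the integer gridlines: one z-axis crossing is at z = 0; it meets the y-axis at y = 0 (among the integer gridlines).
4. These observations pin down the coefficients.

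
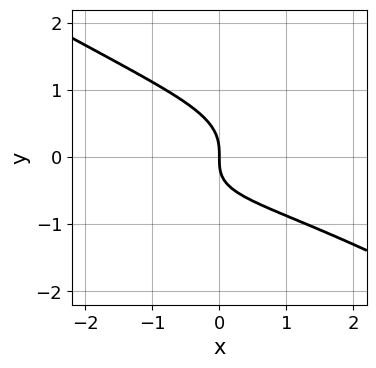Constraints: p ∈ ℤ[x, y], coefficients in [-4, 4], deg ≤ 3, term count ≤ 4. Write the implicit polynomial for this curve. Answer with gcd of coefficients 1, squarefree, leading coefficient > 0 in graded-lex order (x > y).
x^2*y - 3*y^3 - x*y - 2*x

The degree is 3 — the shape is more complex than any degree-2 curve.
Reading off the gridlines: it meets the y-axis at y = 0 (among the integer gridlines); it meets the x-axis at x = 0 (among the integer gridlines).
Together with the visible shape, these determine p as stated.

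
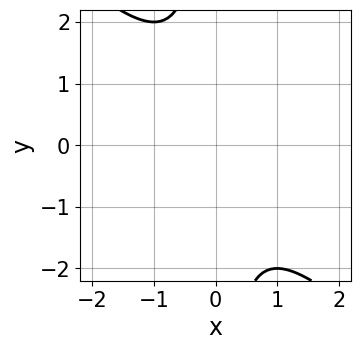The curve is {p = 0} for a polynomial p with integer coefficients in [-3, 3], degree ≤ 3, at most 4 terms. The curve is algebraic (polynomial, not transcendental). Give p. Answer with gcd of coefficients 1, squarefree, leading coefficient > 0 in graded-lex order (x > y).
(a) Degree: the shape is more complex than any degree-1 curve, so deg p = 2.
(b) Against the integer gridlines: the curve avoids every integer x-axis point in the box; it misses every integer gridline on the y-axis.
(c) Fitting integer coefficients to these (and the overall shape) gives p.

x^2 + x*y + 1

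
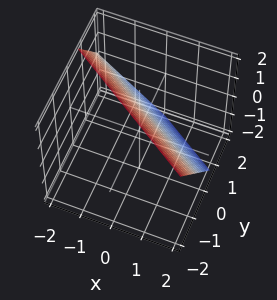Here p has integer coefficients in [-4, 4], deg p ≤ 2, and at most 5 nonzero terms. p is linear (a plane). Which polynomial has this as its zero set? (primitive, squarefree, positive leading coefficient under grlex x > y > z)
First, the degree is 1 — the surface is flat (a plane).
Then, from the visible intercepts: it crosses the z-axis at the gridline z = 1; one x-axis crossing is at x = 1.
Finally, matching integer coefficients to the picture gives p.

2*x + 3*y + 2*z - 2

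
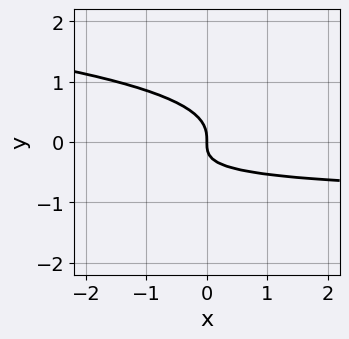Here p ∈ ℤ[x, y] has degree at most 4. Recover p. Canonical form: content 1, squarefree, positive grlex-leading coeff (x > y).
3*y^3 + x*y + x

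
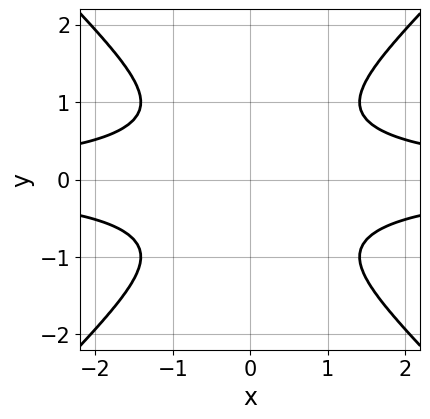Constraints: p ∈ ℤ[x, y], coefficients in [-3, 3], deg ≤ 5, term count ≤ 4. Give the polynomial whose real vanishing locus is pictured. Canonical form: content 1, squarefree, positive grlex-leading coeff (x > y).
1. The degree is 4 — no degree-3 curve has this shape.
2. Symmetries: it's symmetric under x → −x, forcing even powers of x; the y ↦ −y reflection is a symmetry, so y appears only in even powers.
3. From the axis intercepts and sections: it misses every integer gridline on the y-axis; no x-intercept at any integer in the box.
4. Solving for integer coefficients yields p as stated.

x^2*y^2 - y^4 - 1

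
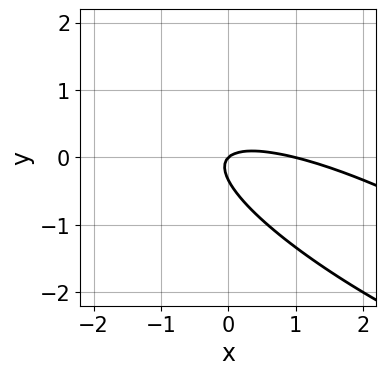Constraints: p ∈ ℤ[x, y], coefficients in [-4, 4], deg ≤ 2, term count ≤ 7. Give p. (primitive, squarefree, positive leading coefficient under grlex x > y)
x^2 + 3*x*y + 3*y^2 - x + y

(a) deg p = 2. A generic line meets the curve in up to 2 points.
(b) From the visible intercepts: among the integer gridlines, it crosses the x-axis at x ∈ {0, 1}; it crosses the y-axis at the gridline y = 0.
(c) Matching integer coefficients to the picture gives p.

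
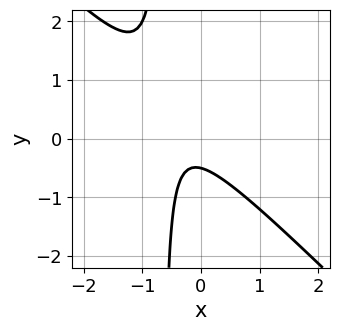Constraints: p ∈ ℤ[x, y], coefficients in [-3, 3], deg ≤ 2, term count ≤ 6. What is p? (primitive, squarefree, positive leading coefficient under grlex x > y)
3*x^2 + 3*x*y + 2*x + 2*y + 1

(a) Degree: a generic line meets the curve in up to 2 points, so deg p = 2.
(b) Against the integer gridlines: no x-intercept at any integer in the box.
(c) Together with the visible shape, these determine p as stated.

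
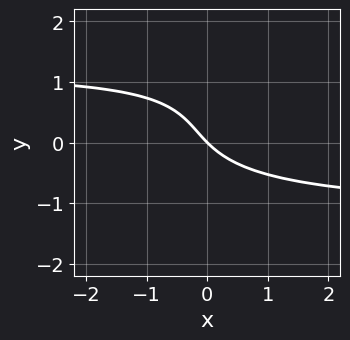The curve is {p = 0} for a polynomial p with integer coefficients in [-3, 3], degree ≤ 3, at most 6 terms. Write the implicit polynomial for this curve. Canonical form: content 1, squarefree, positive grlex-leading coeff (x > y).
1. Degree: the shape is more complex than any degree-2 curve, so deg p = 3.
2. Against the integer gridlines: it crosses the x-axis at the gridline x = 0; it meets the y-axis at y = 0 (among the integer gridlines).
3. Together with the visible shape, these determine p as stated.

2*x*y^2 - 2*y^3 + 2*y^2 - 3*x - 3*y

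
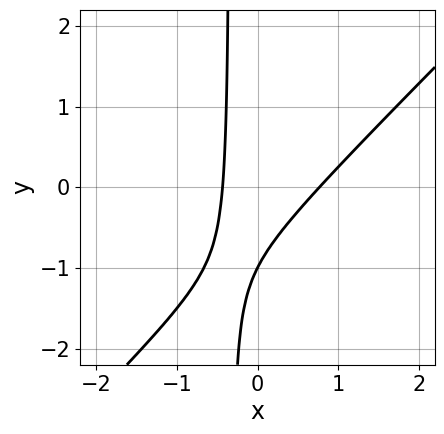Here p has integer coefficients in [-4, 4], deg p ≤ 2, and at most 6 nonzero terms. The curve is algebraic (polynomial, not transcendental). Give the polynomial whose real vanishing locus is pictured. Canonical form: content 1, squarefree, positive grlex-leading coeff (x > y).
1. Degree: a generic line meets the curve in up to 2 points, so deg p = 2.
2. From the axis intercepts and sections: one y-axis crossing is at y = -1.
3. Fitting integer coefficients to these (and the overall shape) gives p.

3*x^2 - 3*x*y - x - y - 1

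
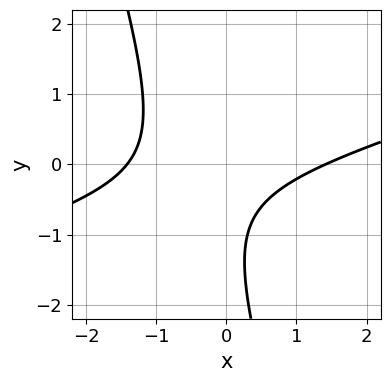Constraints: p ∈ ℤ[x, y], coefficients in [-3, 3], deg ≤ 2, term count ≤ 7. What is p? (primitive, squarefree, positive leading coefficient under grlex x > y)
x^2 - 3*x*y - y^2 - 2*y - 2

1. The degree is 2 — no degree-1 curve has this shape.
2. Checking where it meets the axes: the curve avoids every integer y-axis point in the box.
3. Matching integer coefficients to the picture gives p.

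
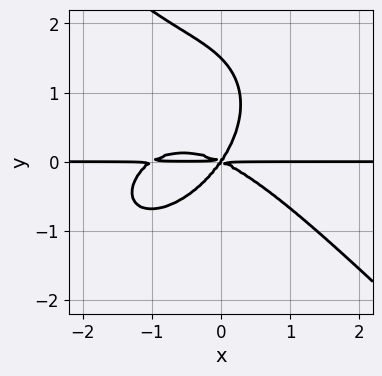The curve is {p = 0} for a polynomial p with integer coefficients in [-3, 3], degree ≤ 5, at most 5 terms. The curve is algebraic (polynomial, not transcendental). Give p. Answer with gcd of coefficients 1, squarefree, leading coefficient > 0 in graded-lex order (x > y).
Degree: the shape is more complex than any degree-3 curve, so deg p = 4.
Reading off the gridlines: it crosses the y-axis at the gridline y = 0; the visible x-axis segment lies entirely on the curve.
Assembling these constraints gives the stated polynomial.

2*x^3*y + 2*y^4 + 2*x^2*y + 3*x*y^2 - 3*y^3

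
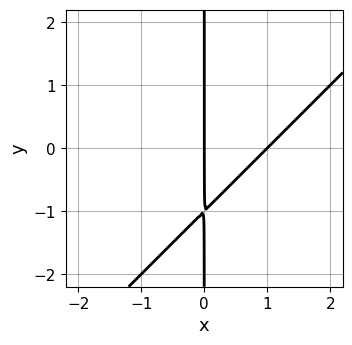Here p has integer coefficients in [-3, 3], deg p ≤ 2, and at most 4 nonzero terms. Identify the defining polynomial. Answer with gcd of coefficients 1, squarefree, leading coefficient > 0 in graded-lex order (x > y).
x^2 - x*y - x

(a) The degree is 2 — the shape is more complex than any degree-1 curve.
(b) From the axis intercepts and sections: the x-axis gridline crossings are at x ∈ {0, 1}; the visible y-axis segment lies entirely on the curve.
(c) The integer polynomial consistent with all of this is the stated p.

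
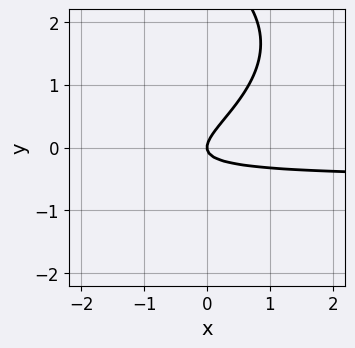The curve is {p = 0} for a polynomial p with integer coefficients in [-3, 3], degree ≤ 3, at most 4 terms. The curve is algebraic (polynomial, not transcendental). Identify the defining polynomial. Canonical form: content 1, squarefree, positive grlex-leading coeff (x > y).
y^3 + 2*x*y - 3*y^2 + x

1. The degree is 3 — no degree-2 curve has this shape.
2. Checking where it meets the axes: it crosses the y-axis at the gridline y = 0; one x-axis crossing is at x = 0.
3. Assembling these constraints gives the stated polynomial.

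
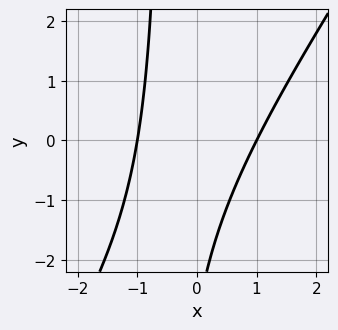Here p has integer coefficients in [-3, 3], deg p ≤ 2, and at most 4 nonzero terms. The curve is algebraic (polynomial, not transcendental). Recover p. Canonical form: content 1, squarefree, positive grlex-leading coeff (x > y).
First, the degree is 2 — a generic line meets the curve in up to 2 points.
Then, from the axis intercepts and sections: among the integer gridlines, it crosses the x-axis at x ∈ {-1, 1}; no y-intercept at any integer in the box.
Finally, solving for integer coefficients yields p as stated.

3*x^2 - 2*x*y - y - 3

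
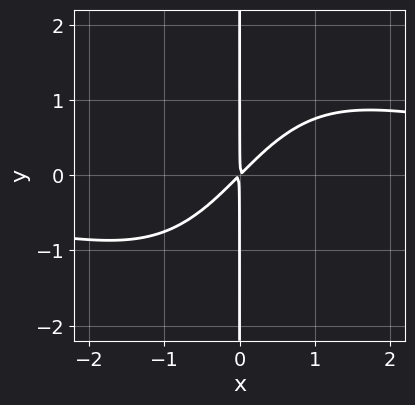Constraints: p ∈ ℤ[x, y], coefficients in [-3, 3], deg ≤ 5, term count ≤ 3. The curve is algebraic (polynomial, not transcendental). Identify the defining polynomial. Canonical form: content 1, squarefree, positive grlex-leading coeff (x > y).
x^3*y - 3*x^2 + 3*x*y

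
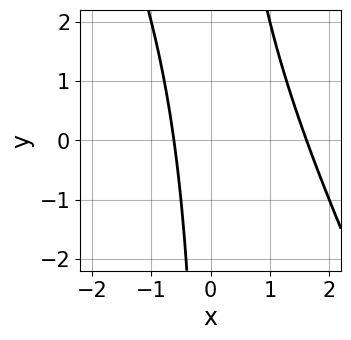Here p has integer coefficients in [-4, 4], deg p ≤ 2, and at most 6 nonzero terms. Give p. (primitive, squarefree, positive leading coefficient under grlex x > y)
First, degree: a generic line meets the curve in up to 2 points, so deg p = 2.
Next, against the integer gridlines: it misses every integer gridline on the y-axis.
Finally, together with the visible shape, these determine p as stated.

2*x^2 + x*y - 2*x - 2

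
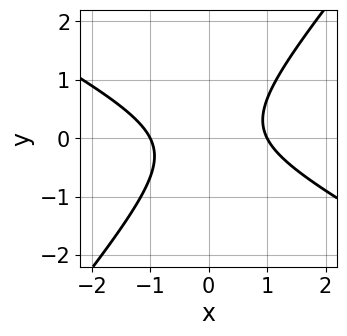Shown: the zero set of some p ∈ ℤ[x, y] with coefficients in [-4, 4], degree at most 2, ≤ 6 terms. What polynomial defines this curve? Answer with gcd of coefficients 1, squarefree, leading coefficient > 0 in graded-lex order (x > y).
2*x^2 + 2*x*y - 3*y^2 - 2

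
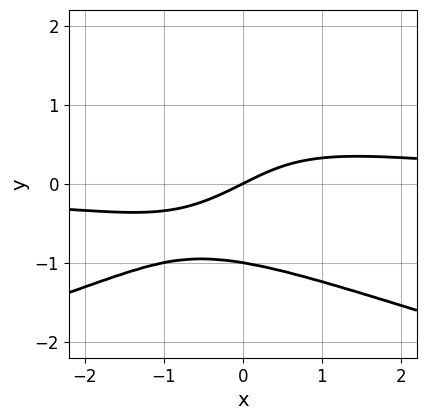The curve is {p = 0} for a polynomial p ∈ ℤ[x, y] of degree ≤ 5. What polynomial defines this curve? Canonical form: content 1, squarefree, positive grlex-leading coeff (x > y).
First, deg p = 4. No degree-3 curve has this shape.
Then, from the axis intercepts and sections: the y-axis gridline crossings are at y ∈ {-1, 0}; it meets the x-axis at x = 0 (among the integer gridlines).
Finally, together with the visible shape, these determine p as stated.

2*y^4 + x^2*y - x + 2*y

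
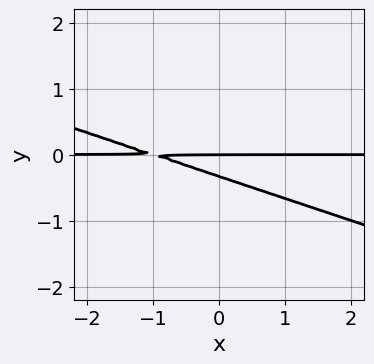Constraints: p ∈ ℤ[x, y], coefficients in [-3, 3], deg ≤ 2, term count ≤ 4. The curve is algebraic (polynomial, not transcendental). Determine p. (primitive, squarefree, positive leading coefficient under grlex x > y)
x*y + 3*y^2 + y

1. Degree: no degree-1 curve has this shape, so deg p = 2.
2. Reading off the gridlines: the visible x-axis segment lies entirely on the curve; it crosses the y-axis at the gridline y = 0.
3. Fitting integer coefficients to these (and the overall shape) gives p.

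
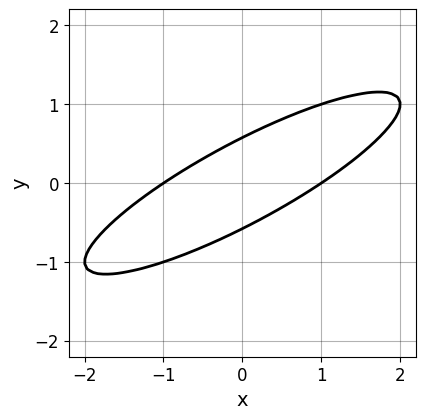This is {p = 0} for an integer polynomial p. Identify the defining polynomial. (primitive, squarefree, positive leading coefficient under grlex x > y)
x^2 - 3*x*y + 3*y^2 - 1

(a) Degree: a generic line meets the curve in up to 2 points, so deg p = 2.
(b) From the visible intercepts: the x-axis gridline crossings are at x ∈ {-1, 1}.
(c) Putting this together gives p.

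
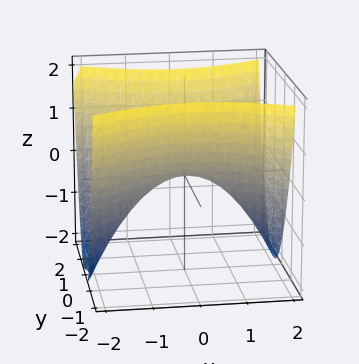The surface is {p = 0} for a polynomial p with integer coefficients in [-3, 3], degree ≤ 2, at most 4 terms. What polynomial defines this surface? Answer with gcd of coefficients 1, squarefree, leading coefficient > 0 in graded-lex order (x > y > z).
x^2 - 2*y^2 + 2*z

1. Degree: a hyperbolic paraboloid; a quadric, so deg p = 2.
2. Symmetries: mirror symmetry x ↦ −x ⇒ only even powers of x; mirror symmetry y ↦ −y ⇒ only even powers of y.
3. Against the integer gridlines: it crosses the x-axis at the gridline x = 0; one y-axis crossing is at y = 0; it crosses the z-axis at the gridline z = 0.
4. Matching integer coefficients to the picture gives p.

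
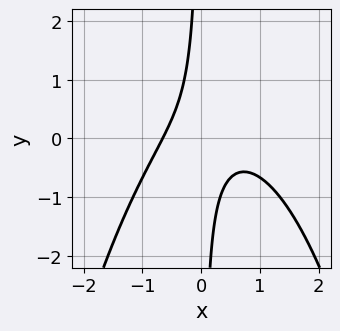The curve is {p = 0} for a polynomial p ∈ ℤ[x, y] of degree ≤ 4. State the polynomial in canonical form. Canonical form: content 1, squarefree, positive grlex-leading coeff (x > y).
2*x^3 - x^2 + 3*x*y + 1

(a) Degree: the shape is more complex than any degree-2 curve, so deg p = 3.
(b) From the visible intercepts: it misses every integer gridline on the y-axis.
(c) Matching integer coefficients to the picture gives p.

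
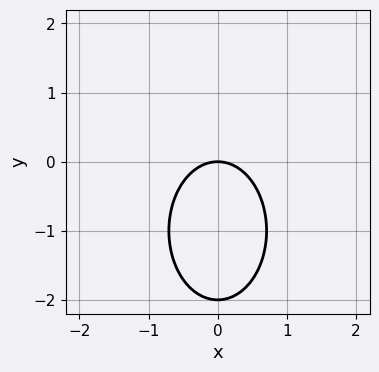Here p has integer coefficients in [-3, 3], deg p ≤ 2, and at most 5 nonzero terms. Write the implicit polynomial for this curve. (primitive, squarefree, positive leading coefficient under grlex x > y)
First, degree: no degree-1 curve has this shape, so deg p = 2.
Next, symmetries: the x ↦ −x reflection is a symmetry, so x appears only in even powers.
Then, from the axis intercepts and sections: among the integer gridlines, it crosses the y-axis at y ∈ {-2, 0}; it crosses the x-axis at the gridline x = 0.
Finally, these observations pin down the coefficients.

2*x^2 + y^2 + 2*y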